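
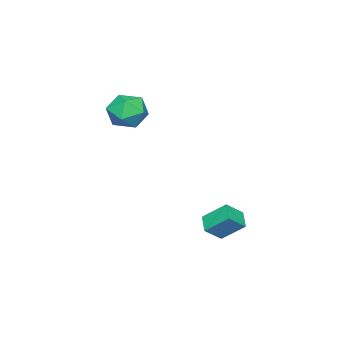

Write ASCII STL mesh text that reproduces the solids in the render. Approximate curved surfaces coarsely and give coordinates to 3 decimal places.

solid 
facet normal -0.715 -0.556 0.423
outer loop
vertex -2.772 4.022 -2.995
vertex -3.464 4.415 -3.649
vertex -2.515 3.033 -3.862
endloop
endfacet
facet normal 0.672 -0.382 0.635
outer loop
vertex -1.856 3.545 -4.251
vertex -2.772 4.022 -2.995
vertex -2.515 3.033 -3.862
endloop
endfacet
facet normal -0.716 -0.557 0.422
outer loop
vertex -2.515 3.033 -3.862
vertex -3.464 4.415 -3.649
vertex -3.206 3.426 -4.516
endloop
endfacet
facet normal 0.192 -0.738 -0.647
outer loop
vertex -3.206 3.426 -4.516
vertex -1.856 3.545 -4.251
vertex -2.515 3.033 -3.862
endloop
endfacet
facet normal -0.192 0.738 0.647
outer loop
vertex -2.772 4.022 -2.995
vertex -2.805 4.927 -4.038
vertex -3.464 4.415 -3.649
endloop
endfacet
facet normal 0.672 -0.381 0.635
outer loop
vertex -2.114 4.534 -3.384
vertex -2.772 4.022 -2.995
vertex -1.856 3.545 -4.251
endloop
endfacet
facet normal -0.192 0.738 0.647
outer loop
vertex -2.114 4.534 -3.384
vertex -2.805 4.927 -4.038
vertex -2.772 4.022 -2.995
endloop
endfacet
facet normal -0.671 0.382 -0.635
outer loop
vertex -3.464 4.415 -3.649
vertex -2.805 4.927 -4.038
vertex -3.206 3.426 -4.516
endloop
endfacet
facet normal 0.192 -0.738 -0.647
outer loop
vertex -2.548 3.938 -4.905
vertex -1.856 3.545 -4.251
vertex -3.206 3.426 -4.516
endloop
endfacet
facet normal -0.672 0.382 -0.635
outer loop
vertex -3.206 3.426 -4.516
vertex -2.805 4.927 -4.038
vertex -2.548 3.938 -4.905
endloop
endfacet
facet normal 0.715 0.557 -0.422
outer loop
vertex -2.548 3.938 -4.905
vertex -2.114 4.534 -3.384
vertex -1.856 3.545 -4.251
endloop
endfacet
facet normal 0.716 0.556 -0.422
outer loop
vertex -2.805 4.927 -4.038
vertex -2.114 4.534 -3.384
vertex -2.548 3.938 -4.905
endloop
endfacet
facet normal 0.058 0.665 0.744
outer loop
vertex -2.716 0.076 1.372
vertex -3.397 -0.441 1.887
vertex -2.426 -0.647 1.996
endloop
endfacet
facet normal 0.680 0.616 0.398
outer loop
vertex -2.716 0.076 1.372
vertex -2.426 -0.647 1.996
vertex -1.988 -0.553 1.103
endloop
endfacet
facet normal 0.563 0.775 -0.288
outer loop
vertex -2.716 0.076 1.372
vertex -1.988 -0.553 1.103
vertex -2.689 -0.289 0.442
endloop
endfacet
facet normal -0.131 0.922 -0.365
outer loop
vertex -2.716 0.076 1.372
vertex -2.689 -0.289 0.442
vertex -3.56 -0.22 0.927
endloop
endfacet
facet normal -0.443 0.854 0.272
outer loop
vertex -2.716 0.076 1.372
vertex -3.56 -0.22 0.927
vertex -3.397 -0.441 1.887
endloop
endfacet
facet normal 0.899 -0.062 0.434
outer loop
vertex -1.988 -0.553 1.103
vertex -2.426 -0.647 1.996
vertex -2.22 -1.46 1.453
endloop
endfacet
facet normal -0.108 0.019 0.994
outer loop
vertex -2.426 -0.647 1.996
vertex -3.397 -0.441 1.887
vertex -3.091 -1.391 1.938
endloop
endfacet
facet normal -0.918 0.324 0.230
outer loop
vertex -3.397 -0.441 1.887
vertex -3.56 -0.22 0.927
vertex -3.792 -1.127 1.277
endloop
endfacet
facet normal -0.413 0.431 -0.802
outer loop
vertex -3.56 -0.22 0.927
vertex -2.689 -0.289 0.442
vertex -3.354 -1.033 0.384
endloop
endfacet
facet normal 0.711 0.193 -0.677
outer loop
vertex -2.689 -0.289 0.442
vertex -1.988 -0.553 1.103
vertex -2.383 -1.239 0.493
endloop
endfacet
facet normal 0.131 -0.922 0.365
outer loop
vertex -3.064 -1.756 1.008
vertex -2.22 -1.46 1.453
vertex -3.091 -1.391 1.938
endloop
endfacet
facet normal -0.563 -0.775 0.288
outer loop
vertex -3.064 -1.756 1.008
vertex -3.091 -1.391 1.938
vertex -3.792 -1.127 1.277
endloop
endfacet
facet normal -0.680 -0.616 -0.398
outer loop
vertex -3.064 -1.756 1.008
vertex -3.792 -1.127 1.277
vertex -3.354 -1.033 0.384
endloop
endfacet
facet normal -0.058 -0.665 -0.744
outer loop
vertex -3.064 -1.756 1.008
vertex -3.354 -1.033 0.384
vertex -2.383 -1.239 0.493
endloop
endfacet
facet normal 0.443 -0.854 -0.272
outer loop
vertex -3.064 -1.756 1.008
vertex -2.383 -1.239 0.493
vertex -2.22 -1.46 1.453
endloop
endfacet
facet normal 0.413 -0.431 0.802
outer loop
vertex -3.091 -1.391 1.938
vertex -2.22 -1.46 1.453
vertex -2.426 -0.647 1.996
endloop
endfacet
facet normal -0.711 -0.193 0.677
outer loop
vertex -3.792 -1.127 1.277
vertex -3.091 -1.391 1.938
vertex -3.397 -0.441 1.887
endloop
endfacet
facet normal -0.899 0.062 -0.434
outer loop
vertex -3.354 -1.033 0.384
vertex -3.792 -1.127 1.277
vertex -3.56 -0.22 0.927
endloop
endfacet
facet normal 0.108 -0.019 -0.994
outer loop
vertex -2.383 -1.239 0.493
vertex -3.354 -1.033 0.384
vertex -2.689 -0.289 0.442
endloop
endfacet
facet normal 0.918 -0.324 -0.230
outer loop
vertex -2.22 -1.46 1.453
vertex -2.383 -1.239 0.493
vertex -1.988 -0.553 1.103
endloop
endfacet

endsolid


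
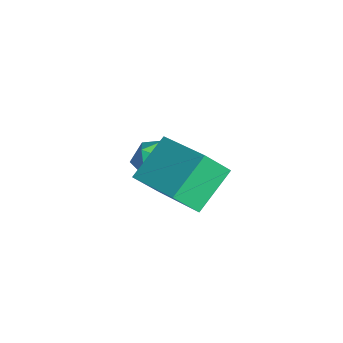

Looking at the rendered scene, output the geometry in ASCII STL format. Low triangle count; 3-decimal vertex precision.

solid 
facet normal -0.861 -0.436 -0.262
outer loop
vertex -0.146 -1.226 -0.779
vertex -0.917 -0.276 0.172
vertex -0.262 -0.515 -1.583
endloop
endfacet
facet normal 0.497 -0.613 -0.614
outer loop
vertex 1.417 0.336 -1.072
vertex -0.146 -1.226 -0.779
vertex -0.262 -0.515 -1.583
endloop
endfacet
facet normal -0.861 -0.436 -0.262
outer loop
vertex -0.262 -0.515 -1.583
vertex -0.917 -0.276 0.172
vertex -1.033 0.436 -0.632
endloop
endfacet
facet normal -0.107 0.658 -0.745
outer loop
vertex -1.033 0.436 -0.632
vertex 1.417 0.336 -1.072
vertex -0.262 -0.515 -1.583
endloop
endfacet
facet normal 0.107 -0.659 0.745
outer loop
vertex -0.146 -1.226 -0.779
vertex 0.762 0.575 0.683
vertex -0.917 -0.276 0.172
endloop
endfacet
facet normal 0.497 -0.613 -0.614
outer loop
vertex 1.533 -0.376 -0.268
vertex -0.146 -1.226 -0.779
vertex 1.417 0.336 -1.072
endloop
endfacet
facet normal 0.107 -0.659 0.745
outer loop
vertex 1.533 -0.376 -0.268
vertex 0.762 0.575 0.683
vertex -0.146 -1.226 -0.779
endloop
endfacet
facet normal -0.497 0.613 0.614
outer loop
vertex -0.917 -0.276 0.172
vertex 0.762 0.575 0.683
vertex -1.033 0.436 -0.632
endloop
endfacet
facet normal -0.107 0.659 -0.745
outer loop
vertex 0.646 1.286 -0.121
vertex 1.417 0.336 -1.072
vertex -1.033 0.436 -0.632
endloop
endfacet
facet normal -0.497 0.613 0.614
outer loop
vertex -1.033 0.436 -0.632
vertex 0.762 0.575 0.683
vertex 0.646 1.286 -0.121
endloop
endfacet
facet normal 0.861 0.436 0.262
outer loop
vertex 0.646 1.286 -0.121
vertex 1.533 -0.376 -0.268
vertex 1.417 0.336 -1.072
endloop
endfacet
facet normal 0.861 0.436 0.262
outer loop
vertex 0.762 0.575 0.683
vertex 1.533 -0.376 -0.268
vertex 0.646 1.286 -0.121
endloop
endfacet
facet normal 0.248 0.054 0.967
outer loop
vertex -2.592 -0.045 -1.419
vertex -2.261 -0.724 -1.466
vertex -1.86 -0.097 -1.604
endloop
endfacet
facet normal 0.220 0.705 0.674
outer loop
vertex -2.592 -0.045 -1.419
vertex -1.86 -0.097 -1.604
vertex -2.309 0.392 -1.969
endloop
endfacet
facet normal -0.436 0.800 0.411
outer loop
vertex -2.592 -0.045 -1.419
vertex -2.309 0.392 -1.969
vertex -2.987 0.067 -2.056
endloop
endfacet
facet normal -0.814 0.210 0.542
outer loop
vertex -2.592 -0.045 -1.419
vertex -2.987 0.067 -2.056
vertex -2.958 -0.623 -1.745
endloop
endfacet
facet normal -0.391 -0.252 0.885
outer loop
vertex -2.592 -0.045 -1.419
vertex -2.958 -0.623 -1.745
vertex -2.261 -0.724 -1.466
endloop
endfacet
facet normal 0.680 0.721 0.129
outer loop
vertex -2.309 0.392 -1.969
vertex -1.86 -0.097 -1.604
vertex -1.802 -0.017 -2.355
endloop
endfacet
facet normal 0.726 -0.331 0.603
outer loop
vertex -1.86 -0.097 -1.604
vertex -2.261 -0.724 -1.466
vertex -1.773 -0.707 -2.044
endloop
endfacet
facet normal -0.308 -0.827 0.471
outer loop
vertex -2.261 -0.724 -1.466
vertex -2.958 -0.623 -1.745
vertex -2.451 -1.032 -2.131
endloop
endfacet
facet normal -0.993 -0.080 -0.085
outer loop
vertex -2.958 -0.623 -1.745
vertex -2.987 0.067 -2.056
vertex -2.9 -0.543 -2.496
endloop
endfacet
facet normal -0.382 0.875 -0.296
outer loop
vertex -2.987 0.067 -2.056
vertex -2.309 0.392 -1.969
vertex -2.499 0.084 -2.634
endloop
endfacet
facet normal 0.814 -0.210 -0.542
outer loop
vertex -2.168 -0.595 -2.681
vertex -1.802 -0.017 -2.355
vertex -1.773 -0.707 -2.044
endloop
endfacet
facet normal 0.436 -0.800 -0.411
outer loop
vertex -2.168 -0.595 -2.681
vertex -1.773 -0.707 -2.044
vertex -2.451 -1.032 -2.131
endloop
endfacet
facet normal -0.220 -0.705 -0.674
outer loop
vertex -2.168 -0.595 -2.681
vertex -2.451 -1.032 -2.131
vertex -2.9 -0.543 -2.496
endloop
endfacet
facet normal -0.248 -0.054 -0.967
outer loop
vertex -2.168 -0.595 -2.681
vertex -2.9 -0.543 -2.496
vertex -2.499 0.084 -2.634
endloop
endfacet
facet normal 0.391 0.252 -0.885
outer loop
vertex -2.168 -0.595 -2.681
vertex -2.499 0.084 -2.634
vertex -1.802 -0.017 -2.355
endloop
endfacet
facet normal 0.993 0.080 0.085
outer loop
vertex -1.773 -0.707 -2.044
vertex -1.802 -0.017 -2.355
vertex -1.86 -0.097 -1.604
endloop
endfacet
facet normal 0.382 -0.875 0.296
outer loop
vertex -2.451 -1.032 -2.131
vertex -1.773 -0.707 -2.044
vertex -2.261 -0.724 -1.466
endloop
endfacet
facet normal -0.680 -0.721 -0.129
outer loop
vertex -2.9 -0.543 -2.496
vertex -2.451 -1.032 -2.131
vertex -2.958 -0.623 -1.745
endloop
endfacet
facet normal -0.726 0.331 -0.603
outer loop
vertex -2.499 0.084 -2.634
vertex -2.9 -0.543 -2.496
vertex -2.987 0.067 -2.056
endloop
endfacet
facet normal 0.308 0.827 -0.471
outer loop
vertex -1.802 -0.017 -2.355
vertex -2.499 0.084 -2.634
vertex -2.309 0.392 -1.969
endloop
endfacet

endsolid


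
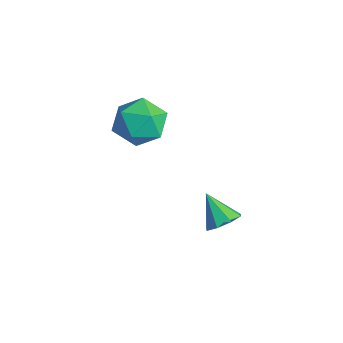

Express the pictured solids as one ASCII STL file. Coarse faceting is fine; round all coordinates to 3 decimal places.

solid 
facet normal 0.669 0.158 -0.727
outer loop
vertex 3.724 2.575 -0.891
vertex 3.165 2.572 -1.406
vertex 3.501 3.105 -0.981
endloop
endfacet
facet normal 0.275 0.272 0.922
outer loop
vertex 3.724 2.575 -0.891
vertex 3.501 3.105 -0.981
vertex 2.215 2.348 -0.374
endloop
endfacet
facet normal 0.668 0.158 -0.727
outer loop
vertex 3.501 3.105 -0.981
vertex 3.165 2.572 -1.406
vertex 3.081 3.322 -1.32
endloop
endfacet
facet normal -0.136 0.750 0.648
outer loop
vertex 3.501 3.105 -0.981
vertex 3.081 3.322 -1.32
vertex 2.215 2.348 -0.374
endloop
endfacet
facet normal 0.668 0.158 -0.727
outer loop
vertex 3.081 3.322 -1.32
vertex 3.165 2.572 -1.406
vertex 2.71 3.101 -1.709
endloop
endfacet
facet normal -0.639 0.747 0.185
outer loop
vertex 3.081 3.322 -1.32
vertex 2.71 3.101 -1.709
vertex 2.215 2.348 -0.374
endloop
endfacet
facet normal 0.668 0.158 -0.727
outer loop
vertex 2.71 3.101 -1.709
vertex 3.165 2.572 -1.406
vertex 2.605 2.569 -1.921
endloop
endfacet
facet normal -0.943 0.266 -0.200
outer loop
vertex 2.71 3.101 -1.709
vertex 2.605 2.569 -1.921
vertex 2.215 2.348 -0.374
endloop
endfacet
facet normal 0.668 0.158 -0.727
outer loop
vertex 2.605 2.569 -1.921
vertex 3.165 2.572 -1.406
vertex 2.828 2.039 -1.831
endloop
endfacet
facet normal -0.868 -0.412 -0.278
outer loop
vertex 2.605 2.569 -1.921
vertex 2.828 2.039 -1.831
vertex 2.215 2.348 -0.374
endloop
endfacet
facet normal 0.668 0.157 -0.727
outer loop
vertex 2.828 2.039 -1.831
vertex 3.165 2.572 -1.406
vertex 3.248 1.822 -1.492
endloop
endfacet
facet normal -0.457 -0.890 -0.004
outer loop
vertex 2.828 2.039 -1.831
vertex 3.248 1.822 -1.492
vertex 2.215 2.348 -0.374
endloop
endfacet
facet normal 0.668 0.157 -0.727
outer loop
vertex 3.248 1.822 -1.492
vertex 3.165 2.572 -1.406
vertex 3.619 2.043 -1.103
endloop
endfacet
facet normal 0.046 -0.887 0.460
outer loop
vertex 3.248 1.822 -1.492
vertex 3.619 2.043 -1.103
vertex 2.215 2.348 -0.374
endloop
endfacet
facet normal 0.669 0.158 -0.727
outer loop
vertex 3.619 2.043 -1.103
vertex 3.165 2.572 -1.406
vertex 3.724 2.575 -0.891
endloop
endfacet
facet normal 0.350 -0.406 0.844
outer loop
vertex 3.619 2.043 -1.103
vertex 3.724 2.575 -0.891
vertex 2.215 2.348 -0.374
endloop
endfacet
facet normal 0.211 0.579 0.788
outer loop
vertex 0.753 1.535 3.506
vertex 0.111 0.881 4.159
vertex 1.206 0.651 4.034
endloop
endfacet
facet normal 0.752 0.576 0.320
outer loop
vertex 0.753 1.535 3.506
vertex 1.206 0.651 4.034
vertex 1.488 0.875 2.968
endloop
endfacet
facet normal 0.502 0.809 -0.306
outer loop
vertex 0.753 1.535 3.506
vertex 1.488 0.875 2.968
vertex 0.569 1.244 2.435
endloop
endfacet
facet normal -0.192 0.955 -0.226
outer loop
vertex 0.753 1.535 3.506
vertex 0.569 1.244 2.435
vertex -0.282 1.247 3.171
endloop
endfacet
facet normal -0.371 0.813 0.449
outer loop
vertex 0.753 1.535 3.506
vertex -0.282 1.247 3.171
vertex 0.111 0.881 4.159
endloop
endfacet
facet normal 0.967 -0.098 0.235
outer loop
vertex 1.488 0.875 2.968
vertex 1.206 0.651 4.034
vertex 1.302 -0.187 3.289
endloop
endfacet
facet normal 0.093 -0.095 0.991
outer loop
vertex 1.206 0.651 4.034
vertex 0.111 0.881 4.159
vertex 0.451 -0.184 4.025
endloop
endfacet
facet normal -0.851 0.283 0.443
outer loop
vertex 0.111 0.881 4.159
vertex -0.282 1.247 3.171
vertex -0.468 0.185 3.492
endloop
endfacet
facet normal -0.560 0.514 -0.650
outer loop
vertex -0.282 1.247 3.171
vertex 0.569 1.244 2.435
vertex -0.186 0.409 2.426
endloop
endfacet
facet normal 0.563 0.278 -0.778
outer loop
vertex 0.569 1.244 2.435
vertex 1.488 0.875 2.968
vertex 0.909 0.179 2.301
endloop
endfacet
facet normal 0.192 -0.955 0.226
outer loop
vertex 0.267 -0.475 2.954
vertex 1.302 -0.187 3.289
vertex 0.451 -0.184 4.025
endloop
endfacet
facet normal -0.502 -0.809 0.306
outer loop
vertex 0.267 -0.475 2.954
vertex 0.451 -0.184 4.025
vertex -0.468 0.185 3.492
endloop
endfacet
facet normal -0.752 -0.576 -0.320
outer loop
vertex 0.267 -0.475 2.954
vertex -0.468 0.185 3.492
vertex -0.186 0.409 2.426
endloop
endfacet
facet normal -0.211 -0.579 -0.788
outer loop
vertex 0.267 -0.475 2.954
vertex -0.186 0.409 2.426
vertex 0.909 0.179 2.301
endloop
endfacet
facet normal 0.371 -0.813 -0.449
outer loop
vertex 0.267 -0.475 2.954
vertex 0.909 0.179 2.301
vertex 1.302 -0.187 3.289
endloop
endfacet
facet normal 0.560 -0.514 0.650
outer loop
vertex 0.451 -0.184 4.025
vertex 1.302 -0.187 3.289
vertex 1.206 0.651 4.034
endloop
endfacet
facet normal -0.563 -0.278 0.778
outer loop
vertex -0.468 0.185 3.492
vertex 0.451 -0.184 4.025
vertex 0.111 0.881 4.159
endloop
endfacet
facet normal -0.967 0.098 -0.235
outer loop
vertex -0.186 0.409 2.426
vertex -0.468 0.185 3.492
vertex -0.282 1.247 3.171
endloop
endfacet
facet normal -0.093 0.095 -0.991
outer loop
vertex 0.909 0.179 2.301
vertex -0.186 0.409 2.426
vertex 0.569 1.244 2.435
endloop
endfacet
facet normal 0.851 -0.283 -0.443
outer loop
vertex 1.302 -0.187 3.289
vertex 0.909 0.179 2.301
vertex 1.488 0.875 2.968
endloop
endfacet

endsolid


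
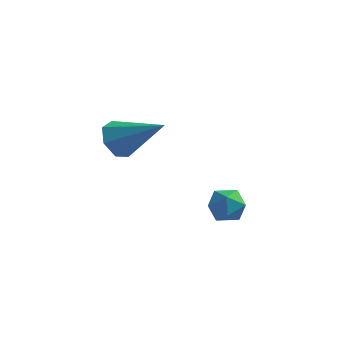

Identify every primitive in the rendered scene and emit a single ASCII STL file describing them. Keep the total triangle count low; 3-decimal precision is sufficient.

solid 
facet normal -0.856 0.463 0.232
outer loop
vertex 0.448 0.635 -1.125
vertex 0.647 0.659 -0.439
vertex 0.818 1.196 -0.879
endloop
endfacet
facet normal -0.654 0.621 -0.433
outer loop
vertex 0.448 0.635 -1.125
vertex 0.818 1.196 -0.879
vertex 0.975 0.916 -1.518
endloop
endfacet
facet normal -0.601 0.010 -0.799
outer loop
vertex 0.448 0.635 -1.125
vertex 0.975 0.916 -1.518
vertex 0.902 0.206 -1.472
endloop
endfacet
facet normal -0.771 -0.526 -0.359
outer loop
vertex 0.448 0.635 -1.125
vertex 0.902 0.206 -1.472
vertex 0.7 0.047 -0.805
endloop
endfacet
facet normal -0.928 -0.247 0.278
outer loop
vertex 0.448 0.635 -1.125
vertex 0.7 0.047 -0.805
vertex 0.647 0.659 -0.439
endloop
endfacet
facet normal -0.004 0.916 -0.402
outer loop
vertex 0.975 0.916 -1.518
vertex 0.818 1.196 -0.879
vertex 1.5 1.113 -1.075
endloop
endfacet
facet normal -0.331 0.659 0.676
outer loop
vertex 0.818 1.196 -0.879
vertex 0.647 0.659 -0.439
vertex 1.298 0.954 -0.408
endloop
endfacet
facet normal -0.449 -0.487 0.749
outer loop
vertex 0.647 0.659 -0.439
vertex 0.7 0.047 -0.805
vertex 1.225 0.244 -0.362
endloop
endfacet
facet normal -0.196 -0.939 -0.283
outer loop
vertex 0.7 0.047 -0.805
vertex 0.902 0.206 -1.472
vertex 1.382 -0.036 -1.001
endloop
endfacet
facet normal 0.080 -0.073 -0.994
outer loop
vertex 0.902 0.206 -1.472
vertex 0.975 0.916 -1.518
vertex 1.553 0.501 -1.441
endloop
endfacet
facet normal 0.771 0.526 0.359
outer loop
vertex 1.752 0.525 -0.755
vertex 1.5 1.113 -1.075
vertex 1.298 0.954 -0.408
endloop
endfacet
facet normal 0.601 -0.010 0.799
outer loop
vertex 1.752 0.525 -0.755
vertex 1.298 0.954 -0.408
vertex 1.225 0.244 -0.362
endloop
endfacet
facet normal 0.654 -0.621 0.433
outer loop
vertex 1.752 0.525 -0.755
vertex 1.225 0.244 -0.362
vertex 1.382 -0.036 -1.001
endloop
endfacet
facet normal 0.856 -0.463 -0.232
outer loop
vertex 1.752 0.525 -0.755
vertex 1.382 -0.036 -1.001
vertex 1.553 0.501 -1.441
endloop
endfacet
facet normal 0.928 0.247 -0.278
outer loop
vertex 1.752 0.525 -0.755
vertex 1.553 0.501 -1.441
vertex 1.5 1.113 -1.075
endloop
endfacet
facet normal 0.196 0.939 0.283
outer loop
vertex 1.298 0.954 -0.408
vertex 1.5 1.113 -1.075
vertex 0.818 1.196 -0.879
endloop
endfacet
facet normal -0.080 0.073 0.994
outer loop
vertex 1.225 0.244 -0.362
vertex 1.298 0.954 -0.408
vertex 0.647 0.659 -0.439
endloop
endfacet
facet normal 0.004 -0.916 0.402
outer loop
vertex 1.382 -0.036 -1.001
vertex 1.225 0.244 -0.362
vertex 0.7 0.047 -0.805
endloop
endfacet
facet normal 0.331 -0.659 -0.676
outer loop
vertex 1.553 0.501 -1.441
vertex 1.382 -0.036 -1.001
vertex 0.902 0.206 -1.472
endloop
endfacet
facet normal 0.449 0.487 -0.749
outer loop
vertex 1.5 1.113 -1.075
vertex 1.553 0.501 -1.441
vertex 0.975 0.916 -1.518
endloop
endfacet
facet normal -0.858 -0.005 -0.514
outer loop
vertex -2.756 1.613 -0.117
vertex -3.167 1.645 0.569
vertex -2.901 2.25 0.119
endloop
endfacet
facet normal 0.737 0.376 -0.561
outer loop
vertex -2.756 1.613 -0.117
vertex -2.901 2.25 0.119
vertex -1.493 1.655 1.571
endloop
endfacet
facet normal -0.858 -0.004 -0.513
outer loop
vertex -2.901 2.25 0.119
vertex -3.167 1.645 0.569
vertex -3.245 2.432 0.693
endloop
endfacet
facet normal 0.420 0.907 -0.036
outer loop
vertex -2.901 2.25 0.119
vertex -3.245 2.432 0.693
vertex -1.493 1.655 1.571
endloop
endfacet
facet normal -0.858 -0.004 -0.513
outer loop
vertex -3.245 2.432 0.693
vertex -3.167 1.645 0.569
vertex -3.531 2.021 1.175
endloop
endfacet
facet normal 0.009 0.758 0.652
outer loop
vertex -3.245 2.432 0.693
vertex -3.531 2.021 1.175
vertex -1.493 1.655 1.571
endloop
endfacet
facet normal -0.859 -0.005 -0.513
outer loop
vertex -3.531 2.021 1.175
vertex -3.167 1.645 0.569
vertex -3.542 1.327 1.2
endloop
endfacet
facet normal -0.184 0.038 0.982
outer loop
vertex -3.531 2.021 1.175
vertex -3.542 1.327 1.2
vertex -1.493 1.655 1.571
endloop
endfacet
facet normal -0.859 -0.004 -0.513
outer loop
vertex -3.542 1.327 1.2
vertex -3.167 1.645 0.569
vertex -3.271 0.873 0.75
endloop
endfacet
facet normal -0.014 -0.708 0.706
outer loop
vertex -3.542 1.327 1.2
vertex -3.271 0.873 0.75
vertex -1.493 1.655 1.571
endloop
endfacet
facet normal -0.858 -0.005 -0.514
outer loop
vertex -3.271 0.873 0.75
vertex -3.167 1.645 0.569
vertex -2.921 1.0 0.165
endloop
endfacet
facet normal 0.389 -0.920 0.033
outer loop
vertex -3.271 0.873 0.75
vertex -2.921 1.0 0.165
vertex -1.493 1.655 1.571
endloop
endfacet
facet normal -0.858 -0.005 -0.514
outer loop
vertex -2.921 1.0 0.165
vertex -3.167 1.645 0.569
vertex -2.756 1.613 -0.117
endloop
endfacet
facet normal 0.724 -0.439 -0.531
outer loop
vertex -2.921 1.0 0.165
vertex -2.756 1.613 -0.117
vertex -1.493 1.655 1.571
endloop
endfacet

endsolid


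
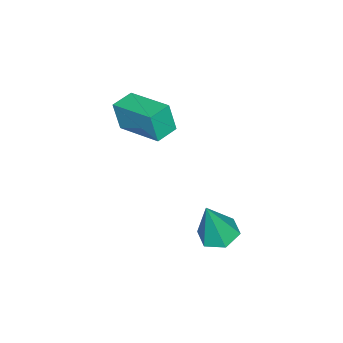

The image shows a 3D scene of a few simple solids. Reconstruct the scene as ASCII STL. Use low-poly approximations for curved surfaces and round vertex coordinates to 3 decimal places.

solid 
facet normal -0.288 0.128 -0.949
outer loop
vertex 0.479 -0.085 -1.119
vertex -0.148 0.106 -0.903
vertex 0.346 0.58 -0.989
endloop
endfacet
facet normal 0.980 0.179 0.085
outer loop
vertex 0.479 -0.085 -1.119
vertex 0.346 0.58 -0.989
vertex 0.328 -0.106 0.663
endloop
endfacet
facet normal -0.289 0.129 -0.949
outer loop
vertex 0.346 0.58 -0.989
vertex -0.148 0.106 -0.903
vertex -0.281 0.77 -0.772
endloop
endfacet
facet normal 0.382 0.852 0.358
outer loop
vertex 0.346 0.58 -0.989
vertex -0.281 0.77 -0.772
vertex 0.328 -0.106 0.663
endloop
endfacet
facet normal -0.289 0.129 -0.949
outer loop
vertex -0.281 0.77 -0.772
vertex -0.148 0.106 -0.903
vertex -0.775 0.296 -0.686
endloop
endfacet
facet normal -0.500 0.629 0.596
outer loop
vertex -0.281 0.77 -0.772
vertex -0.775 0.296 -0.686
vertex 0.328 -0.106 0.663
endloop
endfacet
facet normal -0.289 0.129 -0.949
outer loop
vertex -0.775 0.296 -0.686
vertex -0.148 0.106 -0.903
vertex -0.642 -0.368 -0.817
endloop
endfacet
facet normal -0.783 -0.268 0.561
outer loop
vertex -0.775 0.296 -0.686
vertex -0.642 -0.368 -0.817
vertex 0.328 -0.106 0.663
endloop
endfacet
facet normal -0.288 0.128 -0.949
outer loop
vertex -0.642 -0.368 -0.817
vertex -0.148 0.106 -0.903
vertex -0.015 -0.558 -1.033
endloop
endfacet
facet normal -0.186 -0.940 0.288
outer loop
vertex -0.642 -0.368 -0.817
vertex -0.015 -0.558 -1.033
vertex 0.328 -0.106 0.663
endloop
endfacet
facet normal -0.288 0.128 -0.949
outer loop
vertex -0.015 -0.558 -1.033
vertex -0.148 0.106 -0.903
vertex 0.479 -0.085 -1.119
endloop
endfacet
facet normal 0.695 -0.717 0.050
outer loop
vertex -0.015 -0.558 -1.033
vertex 0.479 -0.085 -1.119
vertex 0.328 -0.106 0.663
endloop
endfacet
facet normal -0.960 0.268 0.080
outer loop
vertex -2.549 -4.162 2.332
vertex -2.077 -2.579 2.687
vertex -2.569 -3.916 1.26
endloop
endfacet
facet normal -0.279 -0.937 -0.210
outer loop
vertex -1.763 -4.141 1.193
vertex -2.549 -4.162 2.332
vertex -2.569 -3.916 1.26
endloop
endfacet
facet normal -0.960 0.268 0.080
outer loop
vertex -2.569 -3.916 1.26
vertex -2.077 -2.579 2.687
vertex -2.098 -2.333 1.615
endloop
endfacet
facet normal -0.018 0.224 -0.974
outer loop
vertex -2.098 -2.333 1.615
vertex -1.763 -4.141 1.193
vertex -2.569 -3.916 1.26
endloop
endfacet
facet normal 0.018 -0.224 0.974
outer loop
vertex -2.549 -4.162 2.332
vertex -1.271 -2.804 2.62
vertex -2.077 -2.579 2.687
endloop
endfacet
facet normal -0.279 -0.937 -0.210
outer loop
vertex -1.742 -4.387 2.265
vertex -2.549 -4.162 2.332
vertex -1.763 -4.141 1.193
endloop
endfacet
facet normal 0.018 -0.224 0.974
outer loop
vertex -1.742 -4.387 2.265
vertex -1.271 -2.804 2.62
vertex -2.549 -4.162 2.332
endloop
endfacet
facet normal 0.279 0.937 0.210
outer loop
vertex -2.077 -2.579 2.687
vertex -1.271 -2.804 2.62
vertex -2.098 -2.333 1.615
endloop
endfacet
facet normal -0.018 0.224 -0.974
outer loop
vertex -1.291 -2.558 1.548
vertex -1.763 -4.141 1.193
vertex -2.098 -2.333 1.615
endloop
endfacet
facet normal 0.279 0.937 0.210
outer loop
vertex -2.098 -2.333 1.615
vertex -1.271 -2.804 2.62
vertex -1.291 -2.558 1.548
endloop
endfacet
facet normal 0.960 -0.268 -0.080
outer loop
vertex -1.291 -2.558 1.548
vertex -1.742 -4.387 2.265
vertex -1.763 -4.141 1.193
endloop
endfacet
facet normal 0.960 -0.268 -0.079
outer loop
vertex -1.271 -2.804 2.62
vertex -1.742 -4.387 2.265
vertex -1.291 -2.558 1.548
endloop
endfacet

endsolid


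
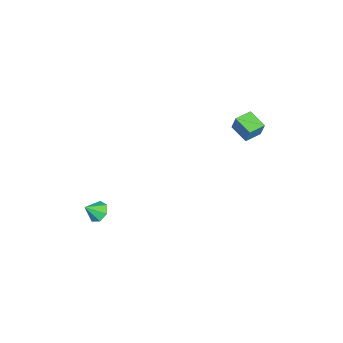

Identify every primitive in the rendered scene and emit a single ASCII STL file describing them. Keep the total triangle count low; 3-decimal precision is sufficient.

solid 
facet normal -0.481 0.544 -0.688
outer loop
vertex 2.383 -2.789 -4.061
vertex 1.809 -3.048 -3.864
vertex 2.112 -2.504 -3.646
endloop
endfacet
facet normal 0.880 0.303 0.366
outer loop
vertex 2.383 -2.789 -4.061
vertex 2.112 -2.504 -3.646
vertex 2.291 -3.592 -3.176
endloop
endfacet
facet normal -0.481 0.544 -0.688
outer loop
vertex 2.112 -2.504 -3.646
vertex 1.809 -3.048 -3.864
vertex 1.612 -2.628 -3.394
endloop
endfacet
facet normal 0.323 0.420 0.848
outer loop
vertex 2.112 -2.504 -3.646
vertex 1.612 -2.628 -3.394
vertex 2.291 -3.592 -3.176
endloop
endfacet
facet normal -0.482 0.543 -0.687
outer loop
vertex 1.612 -2.628 -3.394
vertex 1.809 -3.048 -3.864
vertex 1.261 -3.069 -3.496
endloop
endfacet
facet normal -0.292 0.011 0.956
outer loop
vertex 1.612 -2.628 -3.394
vertex 1.261 -3.069 -3.496
vertex 2.291 -3.592 -3.176
endloop
endfacet
facet normal -0.482 0.543 -0.688
outer loop
vertex 1.261 -3.069 -3.496
vertex 1.809 -3.048 -3.864
vertex 1.323 -3.494 -3.875
endloop
endfacet
facet normal -0.501 -0.615 0.608
outer loop
vertex 1.261 -3.069 -3.496
vertex 1.323 -3.494 -3.875
vertex 2.291 -3.592 -3.176
endloop
endfacet
facet normal -0.482 0.542 -0.688
outer loop
vertex 1.323 -3.494 -3.875
vertex 1.809 -3.048 -3.864
vertex 1.75 -3.584 -4.245
endloop
endfacet
facet normal -0.149 -0.986 0.068
outer loop
vertex 1.323 -3.494 -3.875
vertex 1.75 -3.584 -4.245
vertex 2.291 -3.592 -3.176
endloop
endfacet
facet normal -0.482 0.542 -0.688
outer loop
vertex 1.75 -3.584 -4.245
vertex 1.809 -3.048 -3.864
vertex 2.222 -3.27 -4.328
endloop
endfacet
facet normal 0.503 -0.824 -0.261
outer loop
vertex 1.75 -3.584 -4.245
vertex 2.222 -3.27 -4.328
vertex 2.291 -3.592 -3.176
endloop
endfacet
facet normal -0.481 0.543 -0.688
outer loop
vertex 2.222 -3.27 -4.328
vertex 1.809 -3.048 -3.864
vertex 2.383 -2.789 -4.061
endloop
endfacet
facet normal 0.960 -0.250 -0.127
outer loop
vertex 2.222 -3.27 -4.328
vertex 2.383 -2.789 -4.061
vertex 2.291 -3.592 -3.176
endloop
endfacet
facet normal -0.570 -0.746 0.345
outer loop
vertex -1.064 3.335 2.375
vertex -1.825 3.936 2.417
vertex -1.305 3.094 1.456
endloop
endfacet
facet normal 0.784 -0.619 -0.043
outer loop
vertex -0.655 3.944 1.063
vertex -1.064 3.335 2.375
vertex -1.305 3.094 1.456
endloop
endfacet
facet normal -0.570 -0.746 0.345
outer loop
vertex -1.305 3.094 1.456
vertex -1.825 3.936 2.417
vertex -2.066 3.695 1.498
endloop
endfacet
facet normal -0.246 -0.246 -0.938
outer loop
vertex -2.066 3.695 1.498
vertex -0.655 3.944 1.063
vertex -1.305 3.094 1.456
endloop
endfacet
facet normal 0.246 0.246 0.938
outer loop
vertex -1.064 3.335 2.375
vertex -1.175 4.786 2.024
vertex -1.825 3.936 2.417
endloop
endfacet
facet normal 0.784 -0.619 -0.043
outer loop
vertex -0.414 4.185 1.982
vertex -1.064 3.335 2.375
vertex -0.655 3.944 1.063
endloop
endfacet
facet normal 0.246 0.246 0.938
outer loop
vertex -0.414 4.185 1.982
vertex -1.175 4.786 2.024
vertex -1.064 3.335 2.375
endloop
endfacet
facet normal -0.784 0.619 0.043
outer loop
vertex -1.825 3.936 2.417
vertex -1.175 4.786 2.024
vertex -2.066 3.695 1.498
endloop
endfacet
facet normal -0.246 -0.246 -0.938
outer loop
vertex -1.416 4.545 1.105
vertex -0.655 3.944 1.063
vertex -2.066 3.695 1.498
endloop
endfacet
facet normal -0.784 0.619 0.043
outer loop
vertex -2.066 3.695 1.498
vertex -1.175 4.786 2.024
vertex -1.416 4.545 1.105
endloop
endfacet
facet normal 0.570 0.746 -0.345
outer loop
vertex -1.416 4.545 1.105
vertex -0.414 4.185 1.982
vertex -0.655 3.944 1.063
endloop
endfacet
facet normal 0.570 0.746 -0.345
outer loop
vertex -1.175 4.786 2.024
vertex -0.414 4.185 1.982
vertex -1.416 4.545 1.105
endloop
endfacet

endsolid


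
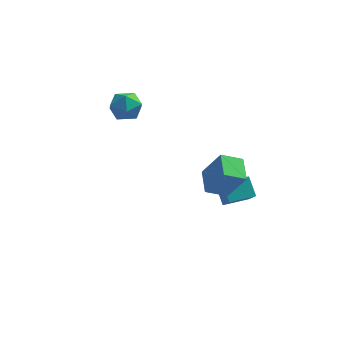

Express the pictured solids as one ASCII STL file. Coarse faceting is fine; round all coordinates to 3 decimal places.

solid 
facet normal -0.796 0.605 -0.020
outer loop
vertex -2.702 2.56 1.242
vertex -3.292 1.779 1.105
vertex -3.082 2.085 2.021
endloop
endfacet
facet normal -0.282 0.874 0.395
outer loop
vertex -2.702 2.56 1.242
vertex -3.082 2.085 2.021
vertex -2.139 2.383 2.035
endloop
endfacet
facet normal 0.303 0.953 -0.003
outer loop
vertex -2.702 2.56 1.242
vertex -2.139 2.383 2.035
vertex -1.767 2.262 1.127
endloop
endfacet
facet normal 0.152 0.732 -0.664
outer loop
vertex -2.702 2.56 1.242
vertex -1.767 2.262 1.127
vertex -2.479 1.888 0.552
endloop
endfacet
facet normal -0.528 0.517 -0.674
outer loop
vertex -2.702 2.56 1.242
vertex -2.479 1.888 0.552
vertex -3.292 1.779 1.105
endloop
endfacet
facet normal -0.139 0.397 0.907
outer loop
vertex -2.139 2.383 2.035
vertex -3.082 2.085 2.021
vertex -2.381 1.492 2.388
endloop
endfacet
facet normal -0.971 -0.040 0.236
outer loop
vertex -3.082 2.085 2.021
vertex -3.292 1.779 1.105
vertex -3.093 1.118 1.813
endloop
endfacet
facet normal -0.536 -0.181 -0.824
outer loop
vertex -3.292 1.779 1.105
vertex -2.479 1.888 0.552
vertex -2.721 0.997 0.905
endloop
endfacet
facet normal 0.565 0.167 -0.808
outer loop
vertex -2.479 1.888 0.552
vertex -1.767 2.262 1.127
vertex -1.778 1.295 0.919
endloop
endfacet
facet normal 0.810 0.525 0.262
outer loop
vertex -1.767 2.262 1.127
vertex -2.139 2.383 2.035
vertex -1.568 1.601 1.835
endloop
endfacet
facet normal -0.152 -0.732 0.664
outer loop
vertex -2.158 0.82 1.698
vertex -2.381 1.492 2.388
vertex -3.093 1.118 1.813
endloop
endfacet
facet normal -0.303 -0.953 0.003
outer loop
vertex -2.158 0.82 1.698
vertex -3.093 1.118 1.813
vertex -2.721 0.997 0.905
endloop
endfacet
facet normal 0.282 -0.874 -0.395
outer loop
vertex -2.158 0.82 1.698
vertex -2.721 0.997 0.905
vertex -1.778 1.295 0.919
endloop
endfacet
facet normal 0.796 -0.605 0.020
outer loop
vertex -2.158 0.82 1.698
vertex -1.778 1.295 0.919
vertex -1.568 1.601 1.835
endloop
endfacet
facet normal 0.528 -0.517 0.674
outer loop
vertex -2.158 0.82 1.698
vertex -1.568 1.601 1.835
vertex -2.381 1.492 2.388
endloop
endfacet
facet normal -0.565 -0.167 0.808
outer loop
vertex -3.093 1.118 1.813
vertex -2.381 1.492 2.388
vertex -3.082 2.085 2.021
endloop
endfacet
facet normal -0.810 -0.525 -0.262
outer loop
vertex -2.721 0.997 0.905
vertex -3.093 1.118 1.813
vertex -3.292 1.779 1.105
endloop
endfacet
facet normal 0.139 -0.397 -0.907
outer loop
vertex -1.778 1.295 0.919
vertex -2.721 0.997 0.905
vertex -2.479 1.888 0.552
endloop
endfacet
facet normal 0.971 0.040 -0.236
outer loop
vertex -1.568 1.601 1.835
vertex -1.778 1.295 0.919
vertex -1.767 2.262 1.127
endloop
endfacet
facet normal 0.536 0.181 0.824
outer loop
vertex -2.381 1.492 2.388
vertex -1.568 1.601 1.835
vertex -2.139 2.383 2.035
endloop
endfacet
facet normal -0.512 0.115 -0.851
outer loop
vertex 2.599 -3.392 1.084
vertex 3.579 -2.883 0.564
vertex 3.024 -4.645 0.659
endloop
endfacet
facet normal -0.803 -0.417 0.426
outer loop
vertex 3.961 -4.857 2.216
vertex 2.599 -3.392 1.084
vertex 3.024 -4.645 0.659
endloop
endfacet
facet normal -0.513 0.116 -0.851
outer loop
vertex 3.024 -4.645 0.659
vertex 3.579 -2.883 0.564
vertex 4.003 -4.137 0.138
endloop
endfacet
facet normal 0.305 -0.902 -0.306
outer loop
vertex 4.003 -4.137 0.138
vertex 3.961 -4.857 2.216
vertex 3.024 -4.645 0.659
endloop
endfacet
facet normal -0.306 0.901 0.307
outer loop
vertex 2.599 -3.392 1.084
vertex 4.516 -3.095 2.121
vertex 3.579 -2.883 0.564
endloop
endfacet
facet normal -0.803 -0.416 0.427
outer loop
vertex 3.537 -3.603 2.642
vertex 2.599 -3.392 1.084
vertex 3.961 -4.857 2.216
endloop
endfacet
facet normal -0.305 0.902 0.306
outer loop
vertex 3.537 -3.603 2.642
vertex 4.516 -3.095 2.121
vertex 2.599 -3.392 1.084
endloop
endfacet
facet normal 0.803 0.416 -0.427
outer loop
vertex 3.579 -2.883 0.564
vertex 4.516 -3.095 2.121
vertex 4.003 -4.137 0.138
endloop
endfacet
facet normal 0.306 -0.902 -0.306
outer loop
vertex 4.941 -4.348 1.696
vertex 3.961 -4.857 2.216
vertex 4.003 -4.137 0.138
endloop
endfacet
facet normal 0.803 0.417 -0.427
outer loop
vertex 4.003 -4.137 0.138
vertex 4.516 -3.095 2.121
vertex 4.941 -4.348 1.696
endloop
endfacet
facet normal 0.512 -0.116 0.851
outer loop
vertex 4.941 -4.348 1.696
vertex 3.537 -3.603 2.642
vertex 3.961 -4.857 2.216
endloop
endfacet
facet normal 0.512 -0.115 0.851
outer loop
vertex 4.516 -3.095 2.121
vertex 3.537 -3.603 2.642
vertex 4.941 -4.348 1.696
endloop
endfacet
facet normal -0.415 0.564 0.714
outer loop
vertex 3.061 -0.738 -1.655
vertex 4.257 -0.022 -1.526
vertex 2.517 0.39 -2.863
endloop
endfacet
facet normal -0.854 -0.511 -0.093
outer loop
vertex 3.023 -0.298 -3.734
vertex 3.061 -0.738 -1.655
vertex 2.517 0.39 -2.863
endloop
endfacet
facet normal -0.415 0.564 0.714
outer loop
vertex 2.517 0.39 -2.863
vertex 4.257 -0.022 -1.526
vertex 3.713 1.106 -2.734
endloop
endfacet
facet normal -0.313 0.648 -0.694
outer loop
vertex 3.713 1.106 -2.734
vertex 3.023 -0.298 -3.734
vertex 2.517 0.39 -2.863
endloop
endfacet
facet normal 0.313 -0.648 0.694
outer loop
vertex 3.061 -0.738 -1.655
vertex 4.763 -0.71 -2.397
vertex 4.257 -0.022 -1.526
endloop
endfacet
facet normal -0.854 -0.511 -0.093
outer loop
vertex 3.567 -1.426 -2.526
vertex 3.061 -0.738 -1.655
vertex 3.023 -0.298 -3.734
endloop
endfacet
facet normal 0.313 -0.648 0.694
outer loop
vertex 3.567 -1.426 -2.526
vertex 4.763 -0.71 -2.397
vertex 3.061 -0.738 -1.655
endloop
endfacet
facet normal 0.854 0.511 0.093
outer loop
vertex 4.257 -0.022 -1.526
vertex 4.763 -0.71 -2.397
vertex 3.713 1.106 -2.734
endloop
endfacet
facet normal -0.313 0.648 -0.694
outer loop
vertex 4.219 0.418 -3.605
vertex 3.023 -0.298 -3.734
vertex 3.713 1.106 -2.734
endloop
endfacet
facet normal 0.854 0.511 0.093
outer loop
vertex 3.713 1.106 -2.734
vertex 4.763 -0.71 -2.397
vertex 4.219 0.418 -3.605
endloop
endfacet
facet normal 0.415 -0.564 -0.714
outer loop
vertex 4.219 0.418 -3.605
vertex 3.567 -1.426 -2.526
vertex 3.023 -0.298 -3.734
endloop
endfacet
facet normal 0.415 -0.564 -0.714
outer loop
vertex 4.763 -0.71 -2.397
vertex 3.567 -1.426 -2.526
vertex 4.219 0.418 -3.605
endloop
endfacet

endsolid


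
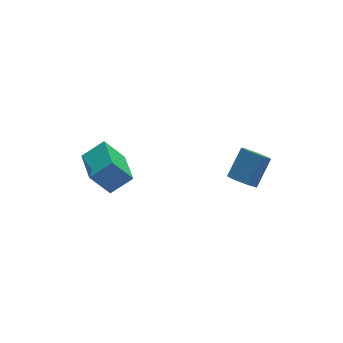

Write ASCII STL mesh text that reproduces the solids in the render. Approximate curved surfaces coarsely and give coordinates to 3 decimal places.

solid 
facet normal -0.621 -0.411 -0.668
outer loop
vertex 2.943 -3.067 -2.57
vertex 2.482 -2.439 -2.528
vertex 3.084 -2.57 -3.007
endloop
endfacet
facet normal 0.756 -0.540 -0.370
outer loop
vertex 2.943 -3.067 -2.57
vertex 3.084 -2.57 -3.007
vertex 3.998 -2.369 -1.434
endloop
endfacet
facet normal 0.756 -0.540 -0.370
outer loop
vertex 3.998 -2.369 -1.434
vertex 3.084 -2.57 -3.007
vertex 4.139 -1.872 -1.871
endloop
endfacet
facet normal 0.621 0.411 0.667
outer loop
vertex 3.998 -2.369 -1.434
vertex 4.139 -1.872 -1.871
vertex 3.538 -1.741 -1.392
endloop
endfacet
facet normal -0.621 -0.410 -0.668
outer loop
vertex 3.084 -2.57 -3.007
vertex 2.482 -2.439 -2.528
vertex 2.772 -1.974 -3.083
endloop
endfacet
facet normal 0.634 0.238 -0.735
outer loop
vertex 3.084 -2.57 -3.007
vertex 2.772 -1.974 -3.083
vertex 4.139 -1.872 -1.871
endloop
endfacet
facet normal 0.634 0.238 -0.735
outer loop
vertex 4.139 -1.872 -1.871
vertex 2.772 -1.974 -3.083
vertex 3.827 -1.276 -1.947
endloop
endfacet
facet normal 0.621 0.410 0.667
outer loop
vertex 4.139 -1.872 -1.871
vertex 3.827 -1.276 -1.947
vertex 3.538 -1.741 -1.392
endloop
endfacet
facet normal -0.621 -0.410 -0.668
outer loop
vertex 2.772 -1.974 -3.083
vertex 2.482 -2.439 -2.528
vertex 2.242 -1.728 -2.741
endloop
endfacet
facet normal 0.035 0.836 -0.547
outer loop
vertex 2.772 -1.974 -3.083
vertex 2.242 -1.728 -2.741
vertex 3.827 -1.276 -1.947
endloop
endfacet
facet normal 0.035 0.836 -0.547
outer loop
vertex 3.827 -1.276 -1.947
vertex 2.242 -1.728 -2.741
vertex 3.297 -1.03 -1.605
endloop
endfacet
facet normal 0.621 0.411 0.667
outer loop
vertex 3.827 -1.276 -1.947
vertex 3.297 -1.03 -1.605
vertex 3.538 -1.741 -1.392
endloop
endfacet
facet normal -0.621 -0.410 -0.668
outer loop
vertex 2.242 -1.728 -2.741
vertex 2.482 -2.439 -2.528
vertex 1.893 -2.018 -2.239
endloop
endfacet
facet normal -0.591 0.805 0.054
outer loop
vertex 2.242 -1.728 -2.741
vertex 1.893 -2.018 -2.239
vertex 3.297 -1.03 -1.605
endloop
endfacet
facet normal -0.591 0.805 0.054
outer loop
vertex 3.297 -1.03 -1.605
vertex 1.893 -2.018 -2.239
vertex 2.948 -1.32 -1.103
endloop
endfacet
facet normal 0.620 0.410 0.668
outer loop
vertex 3.297 -1.03 -1.605
vertex 2.948 -1.32 -1.103
vertex 3.538 -1.741 -1.392
endloop
endfacet
facet normal -0.621 -0.411 -0.668
outer loop
vertex 1.893 -2.018 -2.239
vertex 2.482 -2.439 -2.528
vertex 1.988 -2.625 -1.954
endloop
endfacet
facet normal -0.772 0.167 0.614
outer loop
vertex 1.893 -2.018 -2.239
vertex 1.988 -2.625 -1.954
vertex 2.948 -1.32 -1.103
endloop
endfacet
facet normal -0.772 0.167 0.614
outer loop
vertex 2.948 -1.32 -1.103
vertex 1.988 -2.625 -1.954
vertex 3.043 -1.927 -0.818
endloop
endfacet
facet normal 0.620 0.411 0.668
outer loop
vertex 2.948 -1.32 -1.103
vertex 3.043 -1.927 -0.818
vertex 3.538 -1.741 -1.392
endloop
endfacet
facet normal -0.621 -0.411 -0.667
outer loop
vertex 1.988 -2.625 -1.954
vertex 2.482 -2.439 -2.528
vertex 2.455 -3.091 -2.101
endloop
endfacet
facet normal -0.371 -0.597 0.711
outer loop
vertex 1.988 -2.625 -1.954
vertex 2.455 -3.091 -2.101
vertex 3.043 -1.927 -0.818
endloop
endfacet
facet normal -0.371 -0.597 0.711
outer loop
vertex 3.043 -1.927 -0.818
vertex 2.455 -3.091 -2.101
vertex 3.51 -2.394 -0.966
endloop
endfacet
facet normal 0.621 0.409 0.668
outer loop
vertex 3.043 -1.927 -0.818
vertex 3.51 -2.394 -0.966
vertex 3.538 -1.741 -1.392
endloop
endfacet
facet normal -0.621 -0.411 -0.667
outer loop
vertex 2.455 -3.091 -2.101
vertex 2.482 -2.439 -2.528
vertex 2.943 -3.067 -2.57
endloop
endfacet
facet normal 0.308 -0.911 0.274
outer loop
vertex 2.455 -3.091 -2.101
vertex 2.943 -3.067 -2.57
vertex 3.51 -2.394 -0.966
endloop
endfacet
facet normal 0.309 -0.911 0.273
outer loop
vertex 3.51 -2.394 -0.966
vertex 2.943 -3.067 -2.57
vertex 3.998 -2.369 -1.434
endloop
endfacet
facet normal 0.620 0.410 0.669
outer loop
vertex 3.51 -2.394 -0.966
vertex 3.998 -2.369 -1.434
vertex 3.538 -1.741 -1.392
endloop
endfacet
facet normal -0.821 0.071 -0.567
outer loop
vertex -3.886 1.097 -2.917
vertex -3.544 2.978 -3.178
vertex -2.974 0.741 -4.282
endloop
endfacet
facet normal -0.177 -0.975 0.136
outer loop
vertex -1.816 0.642 -3.482
vertex -3.886 1.097 -2.917
vertex -2.974 0.741 -4.282
endloop
endfacet
facet normal -0.821 0.071 -0.567
outer loop
vertex -2.974 0.741 -4.282
vertex -3.544 2.978 -3.178
vertex -2.631 2.623 -4.543
endloop
endfacet
facet normal 0.543 -0.212 -0.812
outer loop
vertex -2.631 2.623 -4.543
vertex -1.816 0.642 -3.482
vertex -2.974 0.741 -4.282
endloop
endfacet
facet normal -0.543 0.212 0.813
outer loop
vertex -3.886 1.097 -2.917
vertex -2.386 2.879 -2.378
vertex -3.544 2.978 -3.178
endloop
endfacet
facet normal -0.177 -0.975 0.135
outer loop
vertex -2.729 0.997 -2.117
vertex -3.886 1.097 -2.917
vertex -1.816 0.642 -3.482
endloop
endfacet
facet normal -0.543 0.212 0.812
outer loop
vertex -2.729 0.997 -2.117
vertex -2.386 2.879 -2.378
vertex -3.886 1.097 -2.917
endloop
endfacet
facet normal 0.177 0.975 -0.135
outer loop
vertex -3.544 2.978 -3.178
vertex -2.386 2.879 -2.378
vertex -2.631 2.623 -4.543
endloop
endfacet
facet normal 0.543 -0.212 -0.812
outer loop
vertex -1.474 2.523 -3.743
vertex -1.816 0.642 -3.482
vertex -2.631 2.623 -4.543
endloop
endfacet
facet normal 0.178 0.975 -0.135
outer loop
vertex -2.631 2.623 -4.543
vertex -2.386 2.879 -2.378
vertex -1.474 2.523 -3.743
endloop
endfacet
facet normal 0.821 -0.070 0.567
outer loop
vertex -1.474 2.523 -3.743
vertex -2.729 0.997 -2.117
vertex -1.816 0.642 -3.482
endloop
endfacet
facet normal 0.821 -0.071 0.567
outer loop
vertex -2.386 2.879 -2.378
vertex -2.729 0.997 -2.117
vertex -1.474 2.523 -3.743
endloop
endfacet

endsolid


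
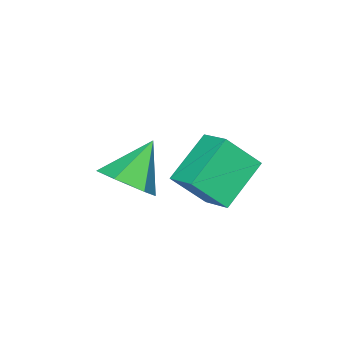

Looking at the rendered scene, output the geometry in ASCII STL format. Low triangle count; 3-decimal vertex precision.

solid 
facet normal 0.720 0.031 -0.693
outer loop
vertex 3.505 0.256 -1.505
vertex 2.786 0.069 -2.261
vertex 3.013 1.066 -1.98
endloop
endfacet
facet normal 0.141 0.563 0.814
outer loop
vertex 3.505 0.256 -1.505
vertex 3.013 1.066 -1.98
vertex 1.454 0.011 -0.979
endloop
endfacet
facet normal 0.720 0.031 -0.693
outer loop
vertex 3.013 1.066 -1.98
vertex 2.786 0.069 -2.261
vertex 2.294 0.878 -2.736
endloop
endfacet
facet normal -0.450 0.867 0.213
outer loop
vertex 3.013 1.066 -1.98
vertex 2.294 0.878 -2.736
vertex 1.454 0.011 -0.979
endloop
endfacet
facet normal 0.720 0.031 -0.693
outer loop
vertex 2.294 0.878 -2.736
vertex 2.786 0.069 -2.261
vertex 2.067 -0.118 -3.017
endloop
endfacet
facet normal -0.911 0.290 -0.292
outer loop
vertex 2.294 0.878 -2.736
vertex 2.067 -0.118 -3.017
vertex 1.454 0.011 -0.979
endloop
endfacet
facet normal 0.720 0.031 -0.693
outer loop
vertex 2.067 -0.118 -3.017
vertex 2.786 0.069 -2.261
vertex 2.56 -0.928 -2.541
endloop
endfacet
facet normal -0.782 -0.592 -0.198
outer loop
vertex 2.067 -0.118 -3.017
vertex 2.56 -0.928 -2.541
vertex 1.454 0.011 -0.979
endloop
endfacet
facet normal 0.720 0.032 -0.693
outer loop
vertex 2.56 -0.928 -2.541
vertex 2.786 0.069 -2.261
vertex 3.279 -0.74 -1.786
endloop
endfacet
facet normal -0.190 -0.895 0.404
outer loop
vertex 2.56 -0.928 -2.541
vertex 3.279 -0.74 -1.786
vertex 1.454 0.011 -0.979
endloop
endfacet
facet normal 0.720 0.032 -0.693
outer loop
vertex 3.279 -0.74 -1.786
vertex 2.786 0.069 -2.261
vertex 3.505 0.256 -1.505
endloop
endfacet
facet normal 0.271 -0.318 0.909
outer loop
vertex 3.279 -0.74 -1.786
vertex 3.505 0.256 -1.505
vertex 1.454 0.011 -0.979
endloop
endfacet
facet normal -0.490 0.474 -0.731
outer loop
vertex 1.127 4.175 -0.065
vertex 2.775 4.246 -1.124
vertex 0.835 3.058 -0.594
endloop
endfacet
facet normal -0.841 -0.036 0.540
outer loop
vertex 1.625 2.294 0.584
vertex 1.127 4.175 -0.065
vertex 0.835 3.058 -0.594
endloop
endfacet
facet normal -0.490 0.474 -0.731
outer loop
vertex 0.835 3.058 -0.594
vertex 2.775 4.246 -1.124
vertex 2.483 3.129 -1.653
endloop
endfacet
facet normal -0.230 -0.880 -0.416
outer loop
vertex 2.483 3.129 -1.653
vertex 1.625 2.294 0.584
vertex 0.835 3.058 -0.594
endloop
endfacet
facet normal 0.230 0.880 0.416
outer loop
vertex 1.127 4.175 -0.065
vertex 3.565 3.482 0.054
vertex 2.775 4.246 -1.124
endloop
endfacet
facet normal -0.841 -0.036 0.540
outer loop
vertex 1.917 3.411 1.113
vertex 1.127 4.175 -0.065
vertex 1.625 2.294 0.584
endloop
endfacet
facet normal 0.230 0.880 0.416
outer loop
vertex 1.917 3.411 1.113
vertex 3.565 3.482 0.054
vertex 1.127 4.175 -0.065
endloop
endfacet
facet normal 0.841 0.036 -0.540
outer loop
vertex 2.775 4.246 -1.124
vertex 3.565 3.482 0.054
vertex 2.483 3.129 -1.653
endloop
endfacet
facet normal -0.230 -0.880 -0.416
outer loop
vertex 3.273 2.365 -0.475
vertex 1.625 2.294 0.584
vertex 2.483 3.129 -1.653
endloop
endfacet
facet normal 0.841 0.036 -0.540
outer loop
vertex 2.483 3.129 -1.653
vertex 3.565 3.482 0.054
vertex 3.273 2.365 -0.475
endloop
endfacet
facet normal 0.490 -0.474 0.731
outer loop
vertex 3.273 2.365 -0.475
vertex 1.917 3.411 1.113
vertex 1.625 2.294 0.584
endloop
endfacet
facet normal 0.490 -0.474 0.731
outer loop
vertex 3.565 3.482 0.054
vertex 1.917 3.411 1.113
vertex 3.273 2.365 -0.475
endloop
endfacet

endsolid


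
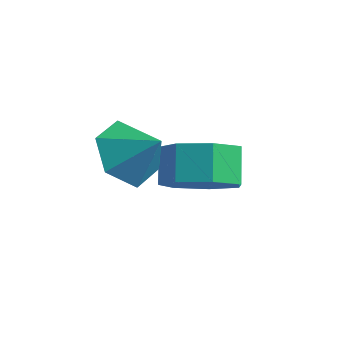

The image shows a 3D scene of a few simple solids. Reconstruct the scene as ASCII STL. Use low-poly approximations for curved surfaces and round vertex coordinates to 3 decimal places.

solid 
facet normal -0.746 -0.117 -0.656
outer loop
vertex -1.907 1.425 2.114
vertex -2.545 1.869 2.76
vertex -2.039 2.426 2.086
endloop
endfacet
facet normal 0.966 0.121 -0.231
outer loop
vertex -1.907 1.425 2.114
vertex -2.039 2.426 2.086
vertex -1.635 2.011 3.56
endloop
endfacet
facet normal -0.745 -0.117 -0.656
outer loop
vertex -2.039 2.426 2.086
vertex -2.545 1.869 2.76
vertex -2.677 2.87 2.731
endloop
endfacet
facet normal 0.608 0.792 0.056
outer loop
vertex -2.039 2.426 2.086
vertex -2.677 2.87 2.731
vertex -1.635 2.011 3.56
endloop
endfacet
facet normal -0.746 -0.117 -0.656
outer loop
vertex -2.677 2.87 2.731
vertex -2.545 1.869 2.76
vertex -3.182 2.312 3.405
endloop
endfacet
facet normal 0.077 0.739 0.669
outer loop
vertex -2.677 2.87 2.731
vertex -3.182 2.312 3.405
vertex -1.635 2.011 3.56
endloop
endfacet
facet normal -0.746 -0.117 -0.656
outer loop
vertex -3.182 2.312 3.405
vertex -2.545 1.869 2.76
vertex -3.05 1.312 3.433
endloop
endfacet
facet normal -0.097 0.015 0.995
outer loop
vertex -3.182 2.312 3.405
vertex -3.05 1.312 3.433
vertex -1.635 2.011 3.56
endloop
endfacet
facet normal -0.746 -0.117 -0.656
outer loop
vertex -3.05 1.312 3.433
vertex -2.545 1.869 2.76
vertex -2.413 0.868 2.788
endloop
endfacet
facet normal 0.260 -0.656 0.709
outer loop
vertex -3.05 1.312 3.433
vertex -2.413 0.868 2.788
vertex -1.635 2.011 3.56
endloop
endfacet
facet normal -0.746 -0.117 -0.656
outer loop
vertex -2.413 0.868 2.788
vertex -2.545 1.869 2.76
vertex -1.907 1.425 2.114
endloop
endfacet
facet normal 0.792 -0.603 0.096
outer loop
vertex -2.413 0.868 2.788
vertex -1.907 1.425 2.114
vertex -1.635 2.011 3.56
endloop
endfacet
facet normal 0.414 -0.578 -0.703
outer loop
vertex -0.957 4.246 0.73
vertex -1.506 3.423 1.083
vertex -1.775 4.124 0.348
endloop
endfacet
facet normal 0.148 0.805 -0.575
outer loop
vertex -0.957 4.246 0.73
vertex -1.775 4.124 0.348
vertex -1.425 4.899 1.524
endloop
endfacet
facet normal 0.147 0.805 -0.574
outer loop
vertex -1.425 4.899 1.524
vertex -1.775 4.124 0.348
vertex -2.243 4.777 1.143
endloop
endfacet
facet normal -0.414 0.578 0.703
outer loop
vertex -1.425 4.899 1.524
vertex -2.243 4.777 1.143
vertex -1.974 4.077 1.877
endloop
endfacet
facet normal 0.414 -0.578 -0.703
outer loop
vertex -1.775 4.124 0.348
vertex -1.506 3.423 1.083
vertex -2.391 3.474 0.52
endloop
endfacet
facet normal -0.610 0.397 -0.685
outer loop
vertex -1.775 4.124 0.348
vertex -2.391 3.474 0.52
vertex -2.243 4.777 1.143
endloop
endfacet
facet normal -0.609 0.397 -0.686
outer loop
vertex -2.243 4.777 1.143
vertex -2.391 3.474 0.52
vertex -2.859 4.128 1.314
endloop
endfacet
facet normal -0.414 0.578 0.703
outer loop
vertex -2.243 4.777 1.143
vertex -2.859 4.128 1.314
vertex -1.974 4.077 1.877
endloop
endfacet
facet normal 0.414 -0.578 -0.703
outer loop
vertex -2.391 3.474 0.52
vertex -1.506 3.423 1.083
vertex -2.34 2.786 1.115
endloop
endfacet
facet normal -0.909 -0.310 -0.280
outer loop
vertex -2.391 3.474 0.52
vertex -2.34 2.786 1.115
vertex -2.859 4.128 1.314
endloop
endfacet
facet normal -0.909 -0.310 -0.280
outer loop
vertex -2.859 4.128 1.314
vertex -2.34 2.786 1.115
vertex -2.808 3.44 1.91
endloop
endfacet
facet normal -0.414 0.578 0.703
outer loop
vertex -2.859 4.128 1.314
vertex -2.808 3.44 1.91
vertex -1.974 4.077 1.877
endloop
endfacet
facet normal 0.414 -0.578 -0.703
outer loop
vertex -2.34 2.786 1.115
vertex -1.506 3.423 1.083
vertex -1.661 2.578 1.686
endloop
endfacet
facet normal -0.523 -0.783 0.336
outer loop
vertex -2.34 2.786 1.115
vertex -1.661 2.578 1.686
vertex -2.808 3.44 1.91
endloop
endfacet
facet normal -0.523 -0.783 0.336
outer loop
vertex -2.808 3.44 1.91
vertex -1.661 2.578 1.686
vertex -2.129 3.232 2.481
endloop
endfacet
facet normal -0.414 0.578 0.703
outer loop
vertex -2.808 3.44 1.91
vertex -2.129 3.232 2.481
vertex -1.974 4.077 1.877
endloop
endfacet
facet normal 0.415 -0.578 -0.703
outer loop
vertex -1.661 2.578 1.686
vertex -1.506 3.423 1.083
vertex -0.866 3.006 1.803
endloop
endfacet
facet normal 0.256 -0.667 0.700
outer loop
vertex -1.661 2.578 1.686
vertex -0.866 3.006 1.803
vertex -2.129 3.232 2.481
endloop
endfacet
facet normal 0.256 -0.667 0.700
outer loop
vertex -2.129 3.232 2.481
vertex -0.866 3.006 1.803
vertex -1.333 3.66 2.597
endloop
endfacet
facet normal -0.413 0.578 0.703
outer loop
vertex -2.129 3.232 2.481
vertex -1.333 3.66 2.597
vertex -1.974 4.077 1.877
endloop
endfacet
facet normal 0.414 -0.579 -0.703
outer loop
vertex -0.866 3.006 1.803
vertex -1.506 3.423 1.083
vertex -0.552 3.748 1.377
endloop
endfacet
facet normal 0.843 -0.049 0.536
outer loop
vertex -0.866 3.006 1.803
vertex -0.552 3.748 1.377
vertex -1.333 3.66 2.597
endloop
endfacet
facet normal 0.843 -0.048 0.536
outer loop
vertex -1.333 3.66 2.597
vertex -0.552 3.748 1.377
vertex -1.02 4.402 2.171
endloop
endfacet
facet normal -0.414 0.578 0.703
outer loop
vertex -1.333 3.66 2.597
vertex -1.02 4.402 2.171
vertex -1.974 4.077 1.877
endloop
endfacet
facet normal 0.414 -0.578 -0.704
outer loop
vertex -0.552 3.748 1.377
vertex -1.506 3.423 1.083
vertex -0.957 4.246 0.73
endloop
endfacet
facet normal 0.795 0.606 -0.031
outer loop
vertex -0.552 3.748 1.377
vertex -0.957 4.246 0.73
vertex -1.02 4.402 2.171
endloop
endfacet
facet normal 0.794 0.607 -0.031
outer loop
vertex -1.02 4.402 2.171
vertex -0.957 4.246 0.73
vertex -1.425 4.899 1.524
endloop
endfacet
facet normal -0.414 0.578 0.703
outer loop
vertex -1.02 4.402 2.171
vertex -1.425 4.899 1.524
vertex -1.974 4.077 1.877
endloop
endfacet

endsolid


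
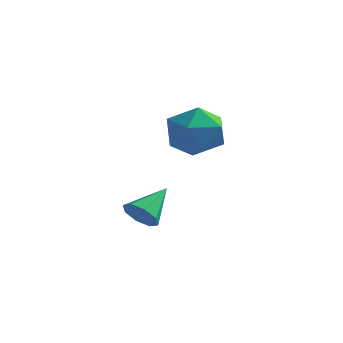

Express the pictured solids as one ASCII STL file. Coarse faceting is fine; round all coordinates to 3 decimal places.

solid 
facet normal -0.179 -0.829 -0.529
outer loop
vertex -2.553 -2.367 -1.112
vertex -2.945 -1.972 -1.598
vertex -2.234 -2.166 -1.535
endloop
endfacet
facet normal 0.813 -0.075 0.577
outer loop
vertex -2.553 -2.367 -1.112
vertex -2.234 -2.166 -1.535
vertex -2.655 -0.628 -0.742
endloop
endfacet
facet normal -0.179 -0.829 -0.530
outer loop
vertex -2.234 -2.166 -1.535
vertex -2.945 -1.972 -1.598
vertex -2.332 -1.851 -1.995
endloop
endfacet
facet normal 0.962 0.273 -0.018
outer loop
vertex -2.234 -2.166 -1.535
vertex -2.332 -1.851 -1.995
vertex -2.655 -0.628 -0.742
endloop
endfacet
facet normal -0.179 -0.830 -0.529
outer loop
vertex -2.332 -1.851 -1.995
vertex -2.945 -1.972 -1.598
vertex -2.79 -1.607 -2.223
endloop
endfacet
facet normal 0.587 0.650 -0.483
outer loop
vertex -2.332 -1.851 -1.995
vertex -2.79 -1.607 -2.223
vertex -2.655 -0.628 -0.742
endloop
endfacet
facet normal -0.180 -0.829 -0.529
outer loop
vertex -2.79 -1.607 -2.223
vertex -2.945 -1.972 -1.598
vertex -3.338 -1.576 -2.085
endloop
endfacet
facet normal -0.090 0.835 -0.544
outer loop
vertex -2.79 -1.607 -2.223
vertex -3.338 -1.576 -2.085
vertex -2.655 -0.628 -0.742
endloop
endfacet
facet normal -0.180 -0.829 -0.529
outer loop
vertex -3.338 -1.576 -2.085
vertex -2.945 -1.972 -1.598
vertex -3.657 -1.777 -1.662
endloop
endfacet
facet normal -0.674 0.720 -0.166
outer loop
vertex -3.338 -1.576 -2.085
vertex -3.657 -1.777 -1.662
vertex -2.655 -0.628 -0.742
endloop
endfacet
facet normal -0.180 -0.829 -0.529
outer loop
vertex -3.657 -1.777 -1.662
vertex -2.945 -1.972 -1.598
vertex -3.558 -2.092 -1.202
endloop
endfacet
facet normal -0.822 0.372 0.431
outer loop
vertex -3.657 -1.777 -1.662
vertex -3.558 -2.092 -1.202
vertex -2.655 -0.628 -0.742
endloop
endfacet
facet normal -0.180 -0.829 -0.530
outer loop
vertex -3.558 -2.092 -1.202
vertex -2.945 -1.972 -1.598
vertex -3.101 -2.337 -0.974
endloop
endfacet
facet normal -0.448 -0.004 0.894
outer loop
vertex -3.558 -2.092 -1.202
vertex -3.101 -2.337 -0.974
vertex -2.655 -0.628 -0.742
endloop
endfacet
facet normal -0.179 -0.829 -0.530
outer loop
vertex -3.101 -2.337 -0.974
vertex -2.945 -1.972 -1.598
vertex -2.553 -2.367 -1.112
endloop
endfacet
facet normal 0.230 -0.190 0.955
outer loop
vertex -3.101 -2.337 -0.974
vertex -2.553 -2.367 -1.112
vertex -2.655 -0.628 -0.742
endloop
endfacet
facet normal -0.715 0.686 -0.137
outer loop
vertex -1.508 -0.129 1.821
vertex -2.33 -0.969 1.904
vertex -1.969 -0.4 2.87
endloop
endfacet
facet normal -0.146 0.972 0.187
outer loop
vertex -1.508 -0.129 1.821
vertex -1.969 -0.4 2.87
vertex -0.812 -0.207 2.768
endloop
endfacet
facet normal 0.420 0.876 -0.237
outer loop
vertex -1.508 -0.129 1.821
vertex -0.812 -0.207 2.768
vertex -0.458 -0.655 1.738
endloop
endfacet
facet normal 0.201 0.532 -0.823
outer loop
vertex -1.508 -0.129 1.821
vertex -0.458 -0.655 1.738
vertex -1.396 -1.126 1.204
endloop
endfacet
facet normal -0.500 0.414 -0.760
outer loop
vertex -1.508 -0.129 1.821
vertex -1.396 -1.126 1.204
vertex -2.33 -0.969 1.904
endloop
endfacet
facet normal -0.032 0.610 0.792
outer loop
vertex -0.812 -0.207 2.768
vertex -1.969 -0.4 2.87
vertex -1.204 -1.094 3.436
endloop
endfacet
facet normal -0.952 0.149 0.268
outer loop
vertex -1.969 -0.4 2.87
vertex -2.33 -0.969 1.904
vertex -2.142 -1.565 2.902
endloop
endfacet
facet normal -0.605 -0.291 -0.741
outer loop
vertex -2.33 -0.969 1.904
vertex -1.396 -1.126 1.204
vertex -1.788 -2.013 1.872
endloop
endfacet
facet normal 0.530 -0.102 -0.842
outer loop
vertex -1.396 -1.126 1.204
vertex -0.458 -0.655 1.738
vertex -0.631 -1.82 1.77
endloop
endfacet
facet normal 0.884 0.456 0.106
outer loop
vertex -0.458 -0.655 1.738
vertex -0.812 -0.207 2.768
vertex -0.27 -1.251 2.736
endloop
endfacet
facet normal -0.201 -0.532 0.823
outer loop
vertex -1.092 -2.091 2.819
vertex -1.204 -1.094 3.436
vertex -2.142 -1.565 2.902
endloop
endfacet
facet normal -0.420 -0.876 0.237
outer loop
vertex -1.092 -2.091 2.819
vertex -2.142 -1.565 2.902
vertex -1.788 -2.013 1.872
endloop
endfacet
facet normal 0.146 -0.972 -0.187
outer loop
vertex -1.092 -2.091 2.819
vertex -1.788 -2.013 1.872
vertex -0.631 -1.82 1.77
endloop
endfacet
facet normal 0.715 -0.686 0.137
outer loop
vertex -1.092 -2.091 2.819
vertex -0.631 -1.82 1.77
vertex -0.27 -1.251 2.736
endloop
endfacet
facet normal 0.500 -0.414 0.760
outer loop
vertex -1.092 -2.091 2.819
vertex -0.27 -1.251 2.736
vertex -1.204 -1.094 3.436
endloop
endfacet
facet normal -0.530 0.102 0.842
outer loop
vertex -2.142 -1.565 2.902
vertex -1.204 -1.094 3.436
vertex -1.969 -0.4 2.87
endloop
endfacet
facet normal -0.884 -0.456 -0.106
outer loop
vertex -1.788 -2.013 1.872
vertex -2.142 -1.565 2.902
vertex -2.33 -0.969 1.904
endloop
endfacet
facet normal 0.032 -0.610 -0.792
outer loop
vertex -0.631 -1.82 1.77
vertex -1.788 -2.013 1.872
vertex -1.396 -1.126 1.204
endloop
endfacet
facet normal 0.952 -0.149 -0.268
outer loop
vertex -0.27 -1.251 2.736
vertex -0.631 -1.82 1.77
vertex -0.458 -0.655 1.738
endloop
endfacet
facet normal 0.605 0.291 0.741
outer loop
vertex -1.204 -1.094 3.436
vertex -0.27 -1.251 2.736
vertex -0.812 -0.207 2.768
endloop
endfacet

endsolid


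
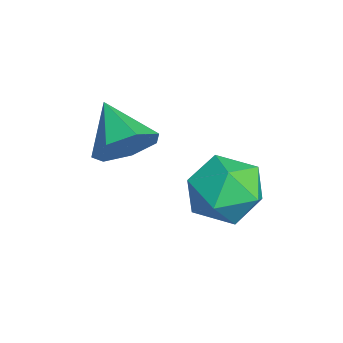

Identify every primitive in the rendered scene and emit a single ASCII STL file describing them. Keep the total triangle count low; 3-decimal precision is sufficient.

solid 
facet normal -0.509 0.860 0.022
outer loop
vertex -0.355 2.711 0.418
vertex -1.064 2.283 0.753
vertex -0.452 2.631 1.303
endloop
endfacet
facet normal 0.190 0.976 0.109
outer loop
vertex -0.355 2.711 0.418
vertex -0.452 2.631 1.303
vertex 0.352 2.516 0.929
endloop
endfacet
facet normal 0.530 0.711 -0.462
outer loop
vertex -0.355 2.711 0.418
vertex 0.352 2.516 0.929
vertex 0.236 2.096 0.149
endloop
endfacet
facet normal 0.041 0.433 -0.900
outer loop
vertex -0.355 2.711 0.418
vertex 0.236 2.096 0.149
vertex -0.639 1.952 0.04
endloop
endfacet
facet normal -0.601 0.525 -0.602
outer loop
vertex -0.355 2.711 0.418
vertex -0.639 1.952 0.04
vertex -1.064 2.283 0.753
endloop
endfacet
facet normal 0.404 0.609 0.682
outer loop
vertex 0.352 2.516 0.929
vertex -0.452 2.631 1.303
vertex 0.079 1.968 1.58
endloop
endfacet
facet normal -0.727 0.423 0.541
outer loop
vertex -0.452 2.631 1.303
vertex -1.064 2.283 0.753
vertex -0.796 1.824 1.471
endloop
endfacet
facet normal -0.876 -0.119 -0.467
outer loop
vertex -1.064 2.283 0.753
vertex -0.639 1.952 0.04
vertex -0.912 1.404 0.691
endloop
endfacet
facet normal 0.162 -0.267 -0.950
outer loop
vertex -0.639 1.952 0.04
vertex 0.236 2.096 0.149
vertex -0.108 1.289 0.317
endloop
endfacet
facet normal 0.954 0.182 -0.240
outer loop
vertex 0.236 2.096 0.149
vertex 0.352 2.516 0.929
vertex 0.504 1.637 0.867
endloop
endfacet
facet normal -0.041 -0.433 0.900
outer loop
vertex -0.205 1.209 1.202
vertex 0.079 1.968 1.58
vertex -0.796 1.824 1.471
endloop
endfacet
facet normal -0.530 -0.711 0.462
outer loop
vertex -0.205 1.209 1.202
vertex -0.796 1.824 1.471
vertex -0.912 1.404 0.691
endloop
endfacet
facet normal -0.190 -0.976 -0.109
outer loop
vertex -0.205 1.209 1.202
vertex -0.912 1.404 0.691
vertex -0.108 1.289 0.317
endloop
endfacet
facet normal 0.509 -0.860 -0.022
outer loop
vertex -0.205 1.209 1.202
vertex -0.108 1.289 0.317
vertex 0.504 1.637 0.867
endloop
endfacet
facet normal 0.601 -0.525 0.602
outer loop
vertex -0.205 1.209 1.202
vertex 0.504 1.637 0.867
vertex 0.079 1.968 1.58
endloop
endfacet
facet normal -0.162 0.267 0.950
outer loop
vertex -0.796 1.824 1.471
vertex 0.079 1.968 1.58
vertex -0.452 2.631 1.303
endloop
endfacet
facet normal -0.954 -0.182 0.240
outer loop
vertex -0.912 1.404 0.691
vertex -0.796 1.824 1.471
vertex -1.064 2.283 0.753
endloop
endfacet
facet normal -0.404 -0.609 -0.682
outer loop
vertex -0.108 1.289 0.317
vertex -0.912 1.404 0.691
vertex -0.639 1.952 0.04
endloop
endfacet
facet normal 0.727 -0.423 -0.541
outer loop
vertex 0.504 1.637 0.867
vertex -0.108 1.289 0.317
vertex 0.236 2.096 0.149
endloop
endfacet
facet normal 0.876 0.119 0.467
outer loop
vertex 0.079 1.968 1.58
vertex 0.504 1.637 0.867
vertex 0.352 2.516 0.929
endloop
endfacet
facet normal 0.788 0.291 -0.543
outer loop
vertex -0.866 0.288 2.137
vertex -1.23 0.115 1.516
vertex -1.218 0.76 1.879
endloop
endfacet
facet normal -0.118 0.407 0.906
outer loop
vertex -0.866 0.288 2.137
vertex -1.218 0.76 1.879
vertex -2.23 -0.255 2.204
endloop
endfacet
facet normal 0.788 0.291 -0.543
outer loop
vertex -1.218 0.76 1.879
vertex -1.23 0.115 1.516
vertex -1.579 0.746 1.348
endloop
endfacet
facet normal -0.590 0.711 0.382
outer loop
vertex -1.218 0.76 1.879
vertex -1.579 0.746 1.348
vertex -2.23 -0.255 2.204
endloop
endfacet
facet normal 0.788 0.292 -0.541
outer loop
vertex -1.579 0.746 1.348
vertex -1.23 0.115 1.516
vertex -1.676 0.257 0.943
endloop
endfacet
facet normal -0.895 0.376 -0.240
outer loop
vertex -1.579 0.746 1.348
vertex -1.676 0.257 0.943
vertex -2.23 -0.255 2.204
endloop
endfacet
facet normal 0.789 0.292 -0.541
outer loop
vertex -1.676 0.257 0.943
vertex -1.23 0.115 1.516
vertex -1.438 -0.338 0.969
endloop
endfacet
facet normal -0.801 -0.342 -0.491
outer loop
vertex -1.676 0.257 0.943
vertex -1.438 -0.338 0.969
vertex -2.23 -0.255 2.204
endloop
endfacet
facet normal 0.788 0.293 -0.542
outer loop
vertex -1.438 -0.338 0.969
vertex -1.23 0.115 1.516
vertex -1.042 -0.592 1.407
endloop
endfacet
facet normal -0.380 -0.907 -0.183
outer loop
vertex -1.438 -0.338 0.969
vertex -1.042 -0.592 1.407
vertex -2.23 -0.255 2.204
endloop
endfacet
facet normal 0.788 0.293 -0.542
outer loop
vertex -1.042 -0.592 1.407
vertex -1.23 0.115 1.516
vertex -0.788 -0.314 1.927
endloop
endfacet
facet normal 0.050 -0.891 0.452
outer loop
vertex -1.042 -0.592 1.407
vertex -0.788 -0.314 1.927
vertex -2.23 -0.255 2.204
endloop
endfacet
facet normal 0.788 0.291 -0.543
outer loop
vertex -0.788 -0.314 1.927
vertex -1.23 0.115 1.516
vertex -0.866 0.288 2.137
endloop
endfacet
facet normal 0.168 -0.305 0.937
outer loop
vertex -0.788 -0.314 1.927
vertex -0.866 0.288 2.137
vertex -2.23 -0.255 2.204
endloop
endfacet

endsolid


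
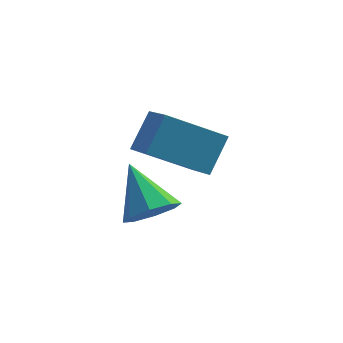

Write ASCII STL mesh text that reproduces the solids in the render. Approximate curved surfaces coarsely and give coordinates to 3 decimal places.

solid 
facet normal -0.846 -0.158 0.509
outer loop
vertex -2.727 -0.337 -0.037
vertex -3.238 0.638 -0.585
vertex -3.173 -1.126 -1.024
endloop
endfacet
facet normal 0.416 -0.793 0.446
outer loop
vertex -1.522 -0.818 -2.015
vertex -2.727 -0.337 -0.037
vertex -3.173 -1.126 -1.024
endloop
endfacet
facet normal -0.847 -0.158 0.508
outer loop
vertex -3.173 -1.126 -1.024
vertex -3.238 0.638 -0.585
vertex -3.684 -0.15 -1.572
endloop
endfacet
facet normal -0.333 -0.588 -0.737
outer loop
vertex -3.684 -0.15 -1.572
vertex -1.522 -0.818 -2.015
vertex -3.173 -1.126 -1.024
endloop
endfacet
facet normal 0.333 0.588 0.737
outer loop
vertex -2.727 -0.337 -0.037
vertex -1.587 0.946 -1.576
vertex -3.238 0.638 -0.585
endloop
endfacet
facet normal 0.415 -0.793 0.446
outer loop
vertex -1.076 -0.03 -1.028
vertex -2.727 -0.337 -0.037
vertex -1.522 -0.818 -2.015
endloop
endfacet
facet normal 0.333 0.588 0.737
outer loop
vertex -1.076 -0.03 -1.028
vertex -1.587 0.946 -1.576
vertex -2.727 -0.337 -0.037
endloop
endfacet
facet normal -0.415 0.793 -0.446
outer loop
vertex -3.238 0.638 -0.585
vertex -1.587 0.946 -1.576
vertex -3.684 -0.15 -1.572
endloop
endfacet
facet normal -0.333 -0.589 -0.737
outer loop
vertex -2.033 0.157 -2.563
vertex -1.522 -0.818 -2.015
vertex -3.684 -0.15 -1.572
endloop
endfacet
facet normal -0.415 0.793 -0.446
outer loop
vertex -3.684 -0.15 -1.572
vertex -1.587 0.946 -1.576
vertex -2.033 0.157 -2.563
endloop
endfacet
facet normal 0.846 0.158 -0.509
outer loop
vertex -2.033 0.157 -2.563
vertex -1.076 -0.03 -1.028
vertex -1.522 -0.818 -2.015
endloop
endfacet
facet normal 0.846 0.158 -0.509
outer loop
vertex -1.587 0.946 -1.576
vertex -1.076 -0.03 -1.028
vertex -2.033 0.157 -2.563
endloop
endfacet
facet normal 0.410 -0.646 -0.644
outer loop
vertex -2.545 -0.739 -3.312
vertex -3.077 -0.472 -3.919
vertex -2.302 -0.243 -3.655
endloop
endfacet
facet normal 0.594 0.240 0.768
outer loop
vertex -2.545 -0.739 -3.312
vertex -2.302 -0.243 -3.655
vertex -3.803 0.672 -2.781
endloop
endfacet
facet normal 0.410 -0.646 -0.644
outer loop
vertex -2.302 -0.243 -3.655
vertex -3.077 -0.472 -3.919
vertex -2.513 0.119 -4.153
endloop
endfacet
facet normal 0.613 0.740 0.278
outer loop
vertex -2.302 -0.243 -3.655
vertex -2.513 0.119 -4.153
vertex -3.803 0.672 -2.781
endloop
endfacet
facet normal 0.411 -0.647 -0.643
outer loop
vertex -2.513 0.119 -4.153
vertex -3.077 -0.472 -3.919
vertex -3.054 0.134 -4.514
endloop
endfacet
facet normal 0.175 0.959 -0.222
outer loop
vertex -2.513 0.119 -4.153
vertex -3.054 0.134 -4.514
vertex -3.803 0.672 -2.781
endloop
endfacet
facet normal 0.411 -0.647 -0.643
outer loop
vertex -3.054 0.134 -4.514
vertex -3.077 -0.472 -3.919
vertex -3.608 -0.206 -4.526
endloop
endfacet
facet normal -0.463 0.770 -0.439
outer loop
vertex -3.054 0.134 -4.514
vertex -3.608 -0.206 -4.526
vertex -3.803 0.672 -2.781
endloop
endfacet
facet normal 0.411 -0.647 -0.643
outer loop
vertex -3.608 -0.206 -4.526
vertex -3.077 -0.472 -3.919
vertex -3.852 -0.702 -4.183
endloop
endfacet
facet normal -0.926 0.285 -0.247
outer loop
vertex -3.608 -0.206 -4.526
vertex -3.852 -0.702 -4.183
vertex -3.803 0.672 -2.781
endloop
endfacet
facet normal 0.411 -0.647 -0.643
outer loop
vertex -3.852 -0.702 -4.183
vertex -3.077 -0.472 -3.919
vertex -3.641 -1.063 -3.685
endloop
endfacet
facet normal -0.945 -0.216 0.244
outer loop
vertex -3.852 -0.702 -4.183
vertex -3.641 -1.063 -3.685
vertex -3.803 0.672 -2.781
endloop
endfacet
facet normal 0.410 -0.646 -0.643
outer loop
vertex -3.641 -1.063 -3.685
vertex -3.077 -0.472 -3.919
vertex -3.1 -1.079 -3.324
endloop
endfacet
facet normal -0.509 -0.435 0.743
outer loop
vertex -3.641 -1.063 -3.685
vertex -3.1 -1.079 -3.324
vertex -3.803 0.672 -2.781
endloop
endfacet
facet normal 0.410 -0.646 -0.644
outer loop
vertex -3.1 -1.079 -3.324
vertex -3.077 -0.472 -3.919
vertex -2.545 -0.739 -3.312
endloop
endfacet
facet normal 0.130 -0.246 0.961
outer loop
vertex -3.1 -1.079 -3.324
vertex -2.545 -0.739 -3.312
vertex -3.803 0.672 -2.781
endloop
endfacet

endsolid


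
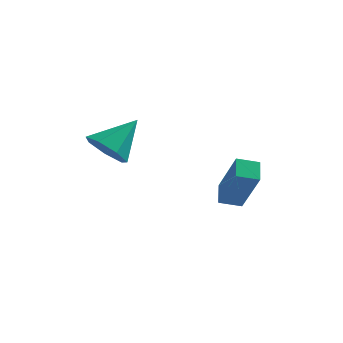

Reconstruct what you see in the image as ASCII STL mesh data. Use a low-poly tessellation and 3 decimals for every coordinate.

solid 
facet normal -0.369 0.393 -0.842
outer loop
vertex 2.975 2.374 -3.169
vertex 3.798 2.657 -3.397
vertex 3.139 1.519 -3.64
endloop
endfacet
facet normal -0.915 -0.315 0.253
outer loop
vertex 3.942 0.663 -1.803
vertex 2.975 2.374 -3.169
vertex 3.139 1.519 -3.64
endloop
endfacet
facet normal -0.369 0.393 -0.842
outer loop
vertex 3.139 1.519 -3.64
vertex 3.798 2.657 -3.397
vertex 3.962 1.802 -3.868
endloop
endfacet
facet normal 0.166 -0.864 -0.475
outer loop
vertex 3.962 1.802 -3.868
vertex 3.942 0.663 -1.803
vertex 3.139 1.519 -3.64
endloop
endfacet
facet normal -0.166 0.864 0.475
outer loop
vertex 2.975 2.374 -3.169
vertex 4.601 1.801 -1.56
vertex 3.798 2.657 -3.397
endloop
endfacet
facet normal -0.915 -0.315 0.253
outer loop
vertex 3.778 1.518 -1.332
vertex 2.975 2.374 -3.169
vertex 3.942 0.663 -1.803
endloop
endfacet
facet normal -0.166 0.864 0.475
outer loop
vertex 3.778 1.518 -1.332
vertex 4.601 1.801 -1.56
vertex 2.975 2.374 -3.169
endloop
endfacet
facet normal 0.915 0.315 -0.253
outer loop
vertex 3.798 2.657 -3.397
vertex 4.601 1.801 -1.56
vertex 3.962 1.802 -3.868
endloop
endfacet
facet normal 0.166 -0.864 -0.475
outer loop
vertex 4.765 0.946 -2.031
vertex 3.942 0.663 -1.803
vertex 3.962 1.802 -3.868
endloop
endfacet
facet normal 0.915 0.315 -0.253
outer loop
vertex 3.962 1.802 -3.868
vertex 4.601 1.801 -1.56
vertex 4.765 0.946 -2.031
endloop
endfacet
facet normal 0.369 -0.393 0.842
outer loop
vertex 4.765 0.946 -2.031
vertex 3.778 1.518 -1.332
vertex 3.942 0.663 -1.803
endloop
endfacet
facet normal 0.369 -0.393 0.842
outer loop
vertex 4.601 1.801 -1.56
vertex 3.778 1.518 -1.332
vertex 4.765 0.946 -2.031
endloop
endfacet
facet normal -0.485 -0.603 -0.633
outer loop
vertex 0.022 -0.294 -1.105
vertex -0.432 -0.696 -0.374
vertex -0.693 0.057 -0.891
endloop
endfacet
facet normal 0.312 0.870 -0.382
outer loop
vertex 0.022 -0.294 -1.105
vertex -0.693 0.057 -0.891
vertex 0.432 0.376 0.754
endloop
endfacet
facet normal -0.486 -0.603 -0.633
outer loop
vertex -0.693 0.057 -0.891
vertex -0.432 -0.696 -0.374
vertex -1.211 -0.159 -0.287
endloop
endfacet
facet normal -0.336 0.940 0.048
outer loop
vertex -0.693 0.057 -0.891
vertex -1.211 -0.159 -0.287
vertex 0.432 0.376 0.754
endloop
endfacet
facet normal -0.486 -0.602 -0.634
outer loop
vertex -1.211 -0.159 -0.287
vertex -0.432 -0.696 -0.374
vertex -1.143 -0.78 0.251
endloop
endfacet
facet normal -0.574 0.499 0.649
outer loop
vertex -1.211 -0.159 -0.287
vertex -1.143 -0.78 0.251
vertex 0.432 0.376 0.754
endloop
endfacet
facet normal -0.485 -0.603 -0.633
outer loop
vertex -1.143 -0.78 0.251
vertex -0.432 -0.696 -0.374
vertex -0.54 -1.337 0.319
endloop
endfacet
facet normal -0.221 -0.121 0.968
outer loop
vertex -1.143 -0.78 0.251
vertex -0.54 -1.337 0.319
vertex 0.432 0.376 0.754
endloop
endfacet
facet normal -0.486 -0.602 -0.633
outer loop
vertex -0.54 -1.337 0.319
vertex -0.432 -0.696 -0.374
vertex 0.144 -1.412 -0.135
endloop
endfacet
facet normal 0.458 -0.454 0.765
outer loop
vertex -0.54 -1.337 0.319
vertex 0.144 -1.412 -0.135
vertex 0.432 0.376 0.754
endloop
endfacet
facet normal -0.486 -0.602 -0.633
outer loop
vertex 0.144 -1.412 -0.135
vertex -0.432 -0.696 -0.374
vertex 0.394 -0.948 -0.768
endloop
endfacet
facet normal 0.949 -0.249 0.193
outer loop
vertex 0.144 -1.412 -0.135
vertex 0.394 -0.948 -0.768
vertex 0.432 0.376 0.754
endloop
endfacet
facet normal -0.486 -0.603 -0.633
outer loop
vertex 0.394 -0.948 -0.768
vertex -0.432 -0.696 -0.374
vertex 0.022 -0.294 -1.105
endloop
endfacet
facet normal 0.885 0.340 -0.318
outer loop
vertex 0.394 -0.948 -0.768
vertex 0.022 -0.294 -1.105
vertex 0.432 0.376 0.754
endloop
endfacet

endsolid
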